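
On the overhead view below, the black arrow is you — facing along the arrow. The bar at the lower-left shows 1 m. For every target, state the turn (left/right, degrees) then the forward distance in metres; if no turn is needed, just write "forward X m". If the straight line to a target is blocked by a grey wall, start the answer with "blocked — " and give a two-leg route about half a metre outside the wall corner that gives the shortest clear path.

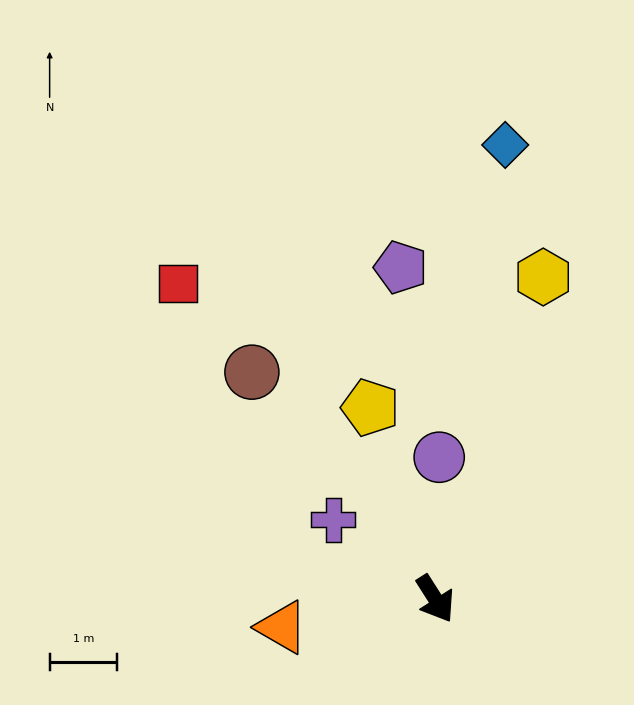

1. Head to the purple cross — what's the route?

turn right 160°, forward 1.9 m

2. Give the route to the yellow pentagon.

turn left 166°, forward 3.0 m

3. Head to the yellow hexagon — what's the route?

turn left 129°, forward 5.0 m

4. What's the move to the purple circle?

turn left 146°, forward 2.1 m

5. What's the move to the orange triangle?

turn right 112°, forward 2.3 m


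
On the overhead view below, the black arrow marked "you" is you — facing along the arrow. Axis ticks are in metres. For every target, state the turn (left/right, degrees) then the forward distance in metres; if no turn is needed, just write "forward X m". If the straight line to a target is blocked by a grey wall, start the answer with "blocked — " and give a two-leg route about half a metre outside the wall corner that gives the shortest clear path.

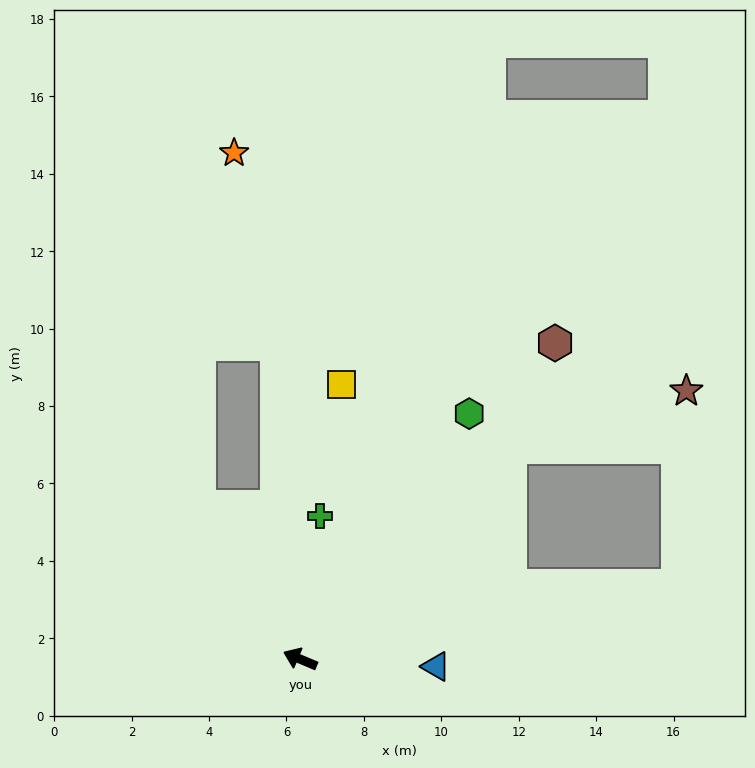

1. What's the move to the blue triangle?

turn right 160°, forward 3.5 m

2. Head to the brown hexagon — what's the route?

turn right 106°, forward 10.5 m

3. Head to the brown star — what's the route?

blocked — turn right 112°, forward 7.7 m, then turn right 27°, forward 4.8 m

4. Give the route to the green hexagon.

turn right 102°, forward 7.7 m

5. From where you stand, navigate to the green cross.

turn right 75°, forward 3.7 m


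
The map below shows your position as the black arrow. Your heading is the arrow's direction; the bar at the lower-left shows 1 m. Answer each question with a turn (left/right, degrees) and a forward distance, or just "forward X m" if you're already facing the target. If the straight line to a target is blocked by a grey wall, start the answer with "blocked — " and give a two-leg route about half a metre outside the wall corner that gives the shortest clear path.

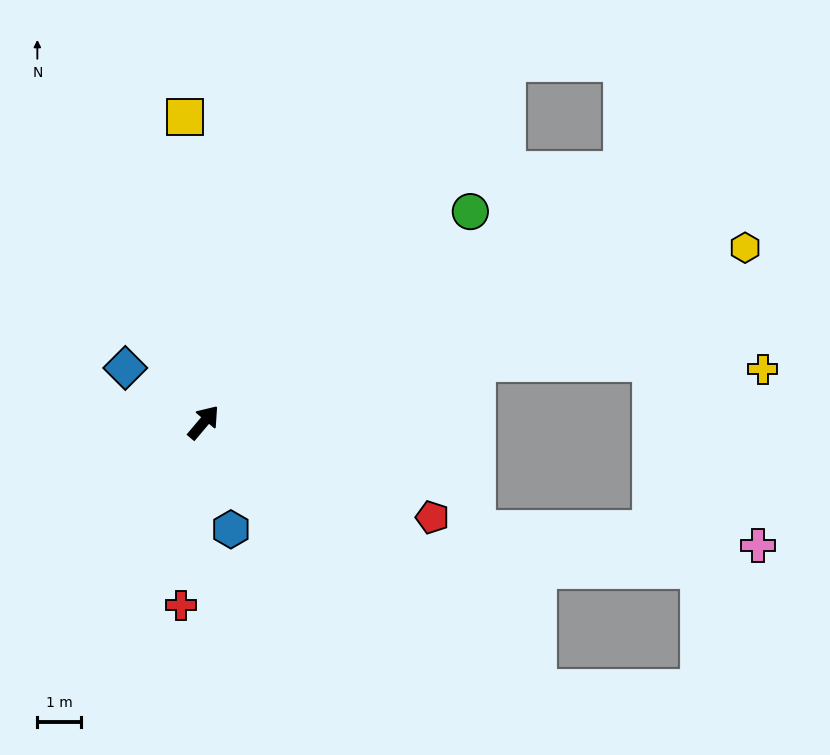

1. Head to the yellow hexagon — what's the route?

turn right 32°, forward 13.0 m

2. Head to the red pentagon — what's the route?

turn right 72°, forward 5.7 m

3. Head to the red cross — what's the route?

turn right 147°, forward 4.2 m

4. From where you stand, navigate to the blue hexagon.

turn right 126°, forward 2.5 m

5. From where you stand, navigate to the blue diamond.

turn left 95°, forward 2.2 m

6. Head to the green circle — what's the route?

turn right 12°, forward 7.8 m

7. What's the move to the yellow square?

turn left 44°, forward 7.0 m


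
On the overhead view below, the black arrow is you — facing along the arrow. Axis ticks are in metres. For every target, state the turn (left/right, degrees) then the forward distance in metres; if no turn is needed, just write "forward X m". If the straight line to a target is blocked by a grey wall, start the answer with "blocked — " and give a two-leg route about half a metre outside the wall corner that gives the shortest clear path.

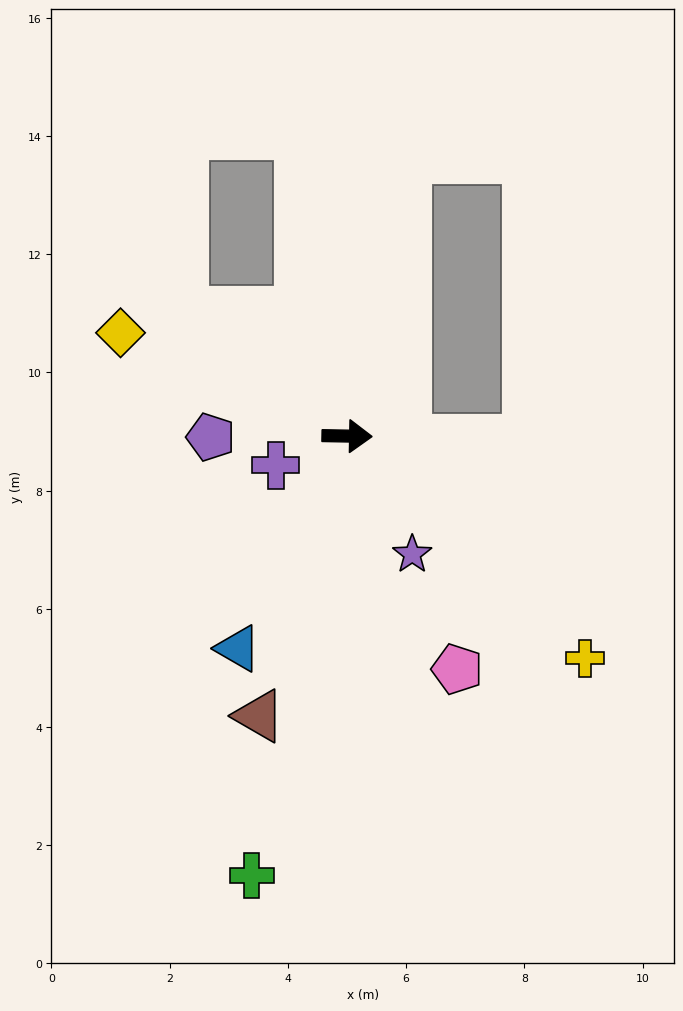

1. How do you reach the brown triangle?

turn right 106°, forward 5.0 m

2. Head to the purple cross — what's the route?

turn right 157°, forward 1.3 m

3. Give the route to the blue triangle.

turn right 116°, forward 4.0 m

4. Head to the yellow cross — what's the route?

turn right 42°, forward 5.5 m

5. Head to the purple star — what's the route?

turn right 60°, forward 2.3 m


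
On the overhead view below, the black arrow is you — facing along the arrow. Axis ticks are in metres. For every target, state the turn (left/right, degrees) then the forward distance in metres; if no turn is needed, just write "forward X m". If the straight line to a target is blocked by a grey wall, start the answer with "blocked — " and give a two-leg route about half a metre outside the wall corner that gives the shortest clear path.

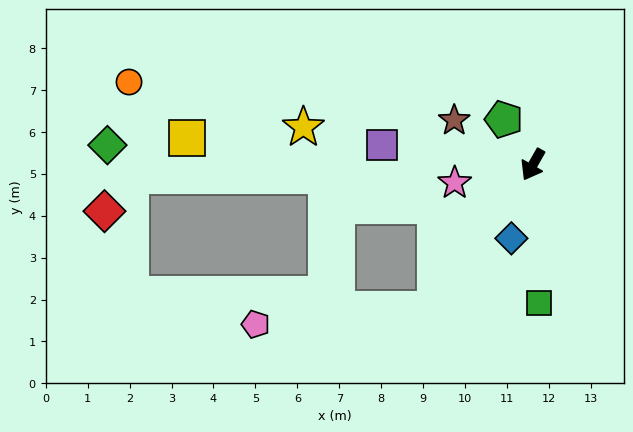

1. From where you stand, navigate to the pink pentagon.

blocked — turn right 4°, forward 4.2 m, then turn right 51°, forward 4.3 m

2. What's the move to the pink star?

turn right 47°, forward 1.9 m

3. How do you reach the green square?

turn left 32°, forward 3.3 m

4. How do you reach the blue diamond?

turn left 13°, forward 1.8 m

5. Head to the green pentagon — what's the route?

turn right 118°, forward 1.3 m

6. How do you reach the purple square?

turn right 68°, forward 3.6 m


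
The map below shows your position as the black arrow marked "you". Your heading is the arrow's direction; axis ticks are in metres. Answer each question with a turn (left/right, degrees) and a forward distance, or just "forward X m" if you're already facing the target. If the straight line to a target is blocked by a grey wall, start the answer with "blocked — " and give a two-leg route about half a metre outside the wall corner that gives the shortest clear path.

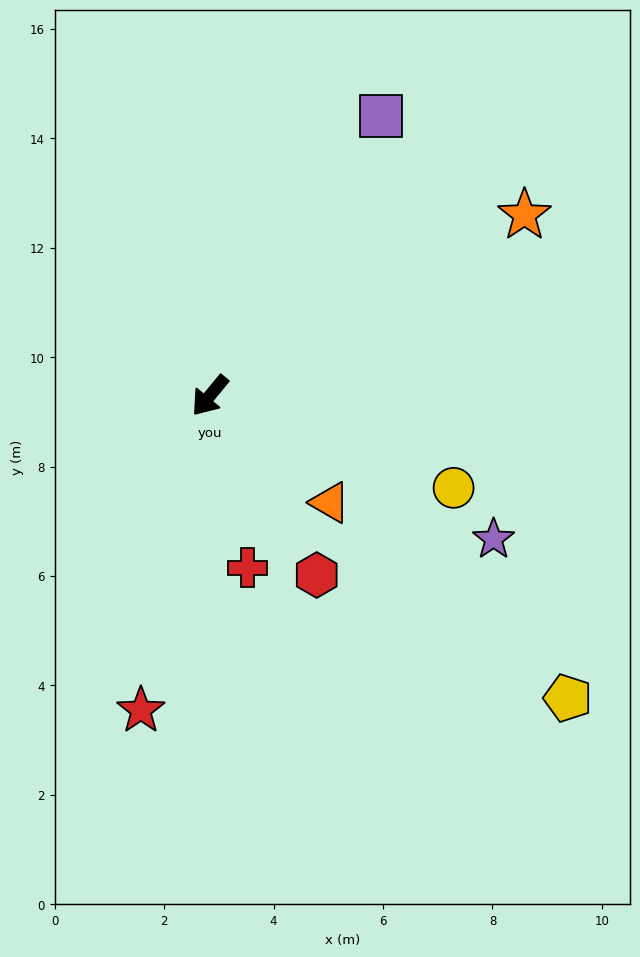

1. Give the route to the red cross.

turn left 52°, forward 3.2 m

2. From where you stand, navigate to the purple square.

turn right 172°, forward 6.0 m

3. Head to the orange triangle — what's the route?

turn left 88°, forward 2.9 m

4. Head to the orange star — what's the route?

turn left 159°, forward 6.6 m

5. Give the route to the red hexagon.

turn left 70°, forward 3.8 m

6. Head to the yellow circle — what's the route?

turn left 109°, forward 4.8 m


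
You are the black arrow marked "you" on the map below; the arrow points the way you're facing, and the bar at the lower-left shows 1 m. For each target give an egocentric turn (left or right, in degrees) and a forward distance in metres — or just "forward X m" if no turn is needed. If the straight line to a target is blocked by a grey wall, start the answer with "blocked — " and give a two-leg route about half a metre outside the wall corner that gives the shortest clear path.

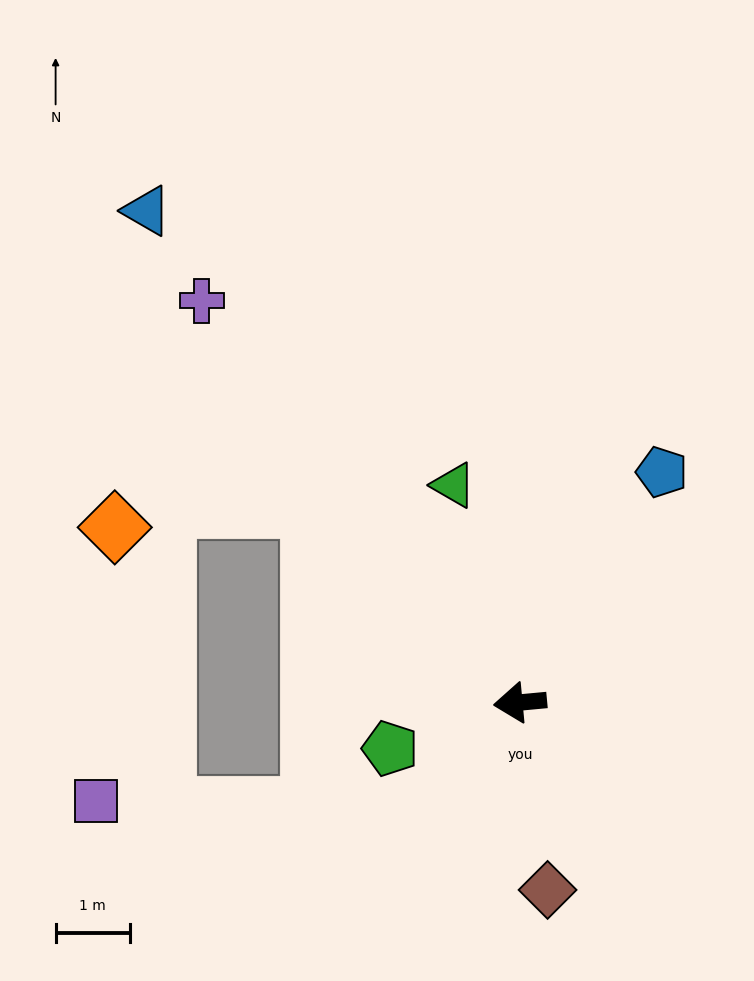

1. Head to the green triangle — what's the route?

turn right 78°, forward 3.1 m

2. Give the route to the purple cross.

turn right 57°, forward 6.9 m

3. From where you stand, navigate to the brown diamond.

turn left 93°, forward 2.6 m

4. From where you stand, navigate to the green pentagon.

turn left 14°, forward 1.9 m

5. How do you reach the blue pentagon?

turn right 127°, forward 3.6 m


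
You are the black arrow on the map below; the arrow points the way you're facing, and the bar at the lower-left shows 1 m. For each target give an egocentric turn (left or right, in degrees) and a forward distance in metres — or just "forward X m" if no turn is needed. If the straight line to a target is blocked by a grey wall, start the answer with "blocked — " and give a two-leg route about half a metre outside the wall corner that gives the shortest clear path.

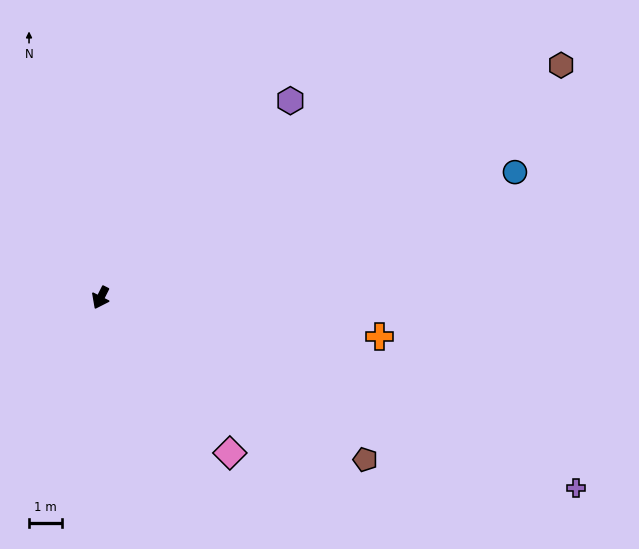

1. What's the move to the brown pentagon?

turn left 85°, forward 9.5 m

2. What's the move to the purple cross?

turn left 95°, forward 15.7 m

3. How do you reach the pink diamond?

turn left 66°, forward 6.2 m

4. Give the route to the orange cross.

turn left 109°, forward 8.6 m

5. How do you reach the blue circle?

turn left 134°, forward 13.3 m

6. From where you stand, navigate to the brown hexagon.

turn left 143°, forward 15.8 m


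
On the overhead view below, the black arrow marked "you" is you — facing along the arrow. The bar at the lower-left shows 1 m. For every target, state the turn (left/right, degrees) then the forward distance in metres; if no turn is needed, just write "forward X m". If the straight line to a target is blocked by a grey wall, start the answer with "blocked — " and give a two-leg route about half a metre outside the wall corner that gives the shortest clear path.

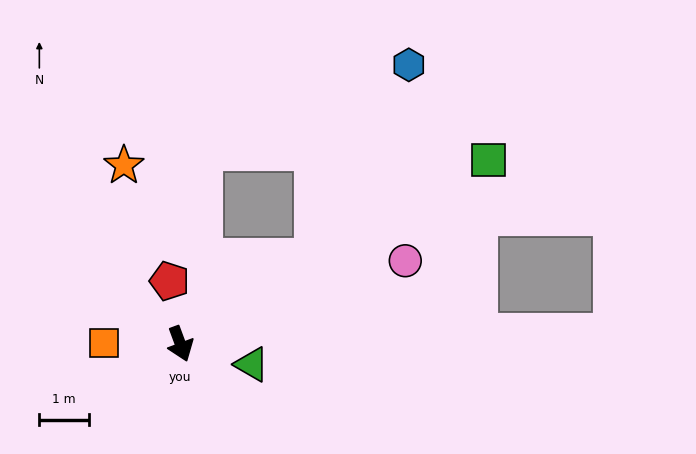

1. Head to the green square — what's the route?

turn left 101°, forward 7.3 m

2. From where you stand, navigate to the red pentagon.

turn left 170°, forward 1.3 m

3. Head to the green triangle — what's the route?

turn left 54°, forward 1.5 m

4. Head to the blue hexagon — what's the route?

blocked — turn left 102°, forward 3.2 m, then turn left 32°, forward 4.4 m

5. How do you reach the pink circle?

turn left 90°, forward 4.9 m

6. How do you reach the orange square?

turn right 111°, forward 1.5 m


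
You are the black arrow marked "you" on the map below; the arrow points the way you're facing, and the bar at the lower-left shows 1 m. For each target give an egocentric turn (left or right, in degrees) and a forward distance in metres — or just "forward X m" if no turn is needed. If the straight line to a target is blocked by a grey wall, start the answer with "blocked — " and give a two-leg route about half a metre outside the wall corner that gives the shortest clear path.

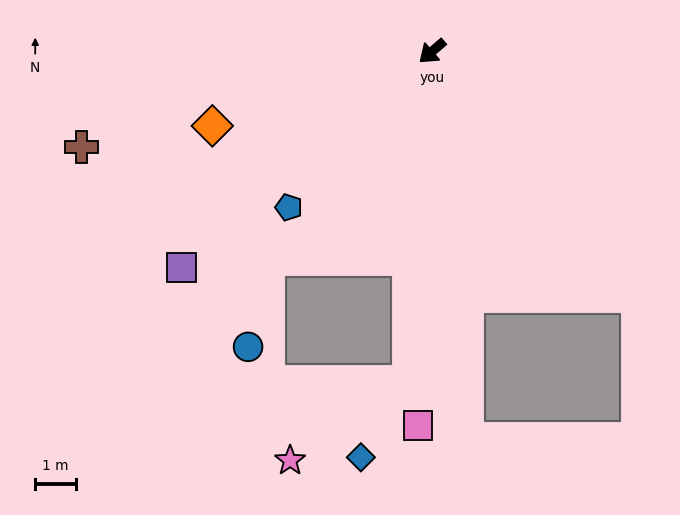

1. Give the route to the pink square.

turn left 47°, forward 9.3 m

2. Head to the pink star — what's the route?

blocked — turn left 45°, forward 8.2 m, then turn right 52°, forward 3.5 m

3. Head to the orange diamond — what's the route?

turn right 22°, forward 5.8 m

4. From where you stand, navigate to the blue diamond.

blocked — turn left 45°, forward 8.2 m, then turn right 28°, forward 2.2 m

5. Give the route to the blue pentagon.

turn left 7°, forward 5.2 m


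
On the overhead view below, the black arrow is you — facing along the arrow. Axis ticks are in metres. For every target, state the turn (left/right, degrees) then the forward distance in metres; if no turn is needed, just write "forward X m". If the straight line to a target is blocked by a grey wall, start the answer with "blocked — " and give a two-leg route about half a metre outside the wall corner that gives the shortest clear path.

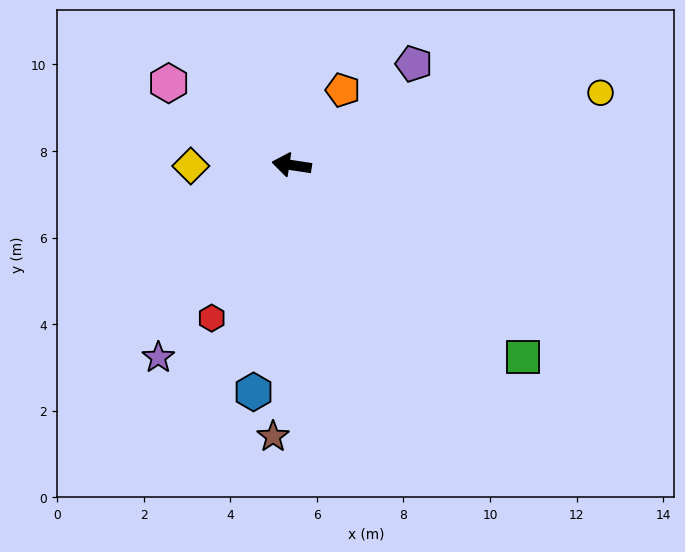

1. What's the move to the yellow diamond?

turn left 9°, forward 2.3 m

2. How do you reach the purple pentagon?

turn right 132°, forward 3.7 m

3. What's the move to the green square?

turn left 149°, forward 6.9 m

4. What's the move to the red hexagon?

turn left 71°, forward 4.0 m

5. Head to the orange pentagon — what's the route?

turn right 116°, forward 2.1 m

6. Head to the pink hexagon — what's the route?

turn right 25°, forward 3.4 m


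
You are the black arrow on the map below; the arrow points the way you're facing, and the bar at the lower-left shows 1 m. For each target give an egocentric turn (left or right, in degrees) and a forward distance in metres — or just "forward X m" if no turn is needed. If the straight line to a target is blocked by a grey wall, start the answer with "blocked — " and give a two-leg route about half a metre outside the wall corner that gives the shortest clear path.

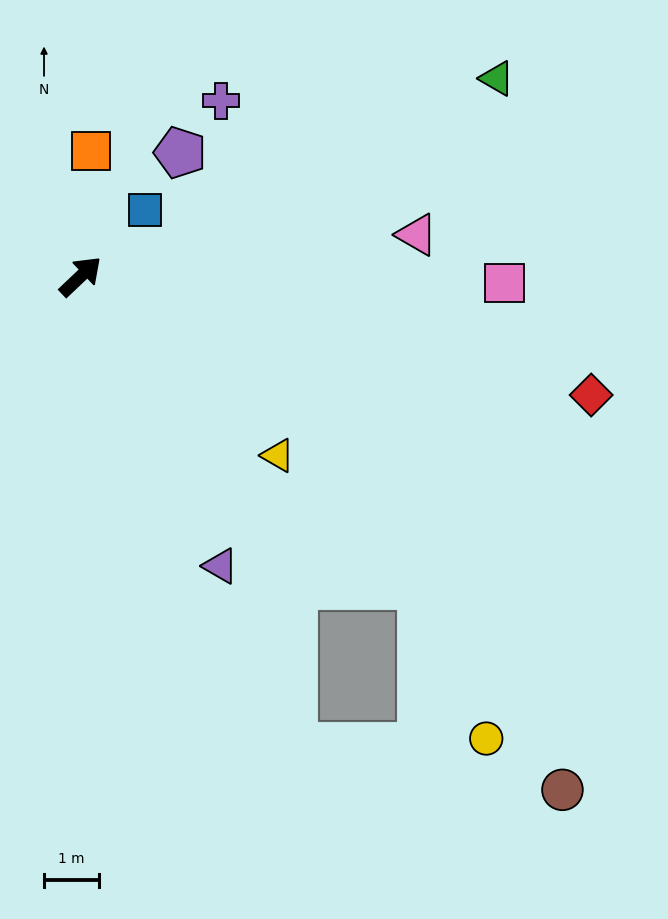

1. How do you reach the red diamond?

turn right 57°, forward 9.5 m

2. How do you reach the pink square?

turn right 44°, forward 7.7 m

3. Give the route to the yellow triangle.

turn right 86°, forward 4.8 m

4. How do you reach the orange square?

turn left 42°, forward 2.3 m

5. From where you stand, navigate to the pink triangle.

turn right 36°, forward 6.1 m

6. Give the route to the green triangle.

turn right 18°, forward 8.4 m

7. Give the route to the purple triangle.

turn right 108°, forward 5.8 m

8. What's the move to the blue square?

turn left 3°, forward 1.7 m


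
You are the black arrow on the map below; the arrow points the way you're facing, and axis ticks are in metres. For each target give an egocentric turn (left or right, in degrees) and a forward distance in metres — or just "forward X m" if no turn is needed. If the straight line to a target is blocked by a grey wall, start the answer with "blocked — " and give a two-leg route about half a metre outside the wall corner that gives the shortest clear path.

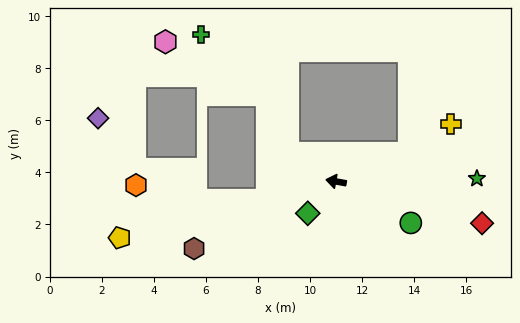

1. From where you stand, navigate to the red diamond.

turn left 174°, forward 5.8 m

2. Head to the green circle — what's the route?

turn left 161°, forward 3.3 m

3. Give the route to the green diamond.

turn left 59°, forward 1.6 m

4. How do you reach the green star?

turn right 169°, forward 5.4 m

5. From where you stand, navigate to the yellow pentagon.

turn left 25°, forward 8.6 m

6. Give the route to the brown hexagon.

turn left 35°, forward 6.0 m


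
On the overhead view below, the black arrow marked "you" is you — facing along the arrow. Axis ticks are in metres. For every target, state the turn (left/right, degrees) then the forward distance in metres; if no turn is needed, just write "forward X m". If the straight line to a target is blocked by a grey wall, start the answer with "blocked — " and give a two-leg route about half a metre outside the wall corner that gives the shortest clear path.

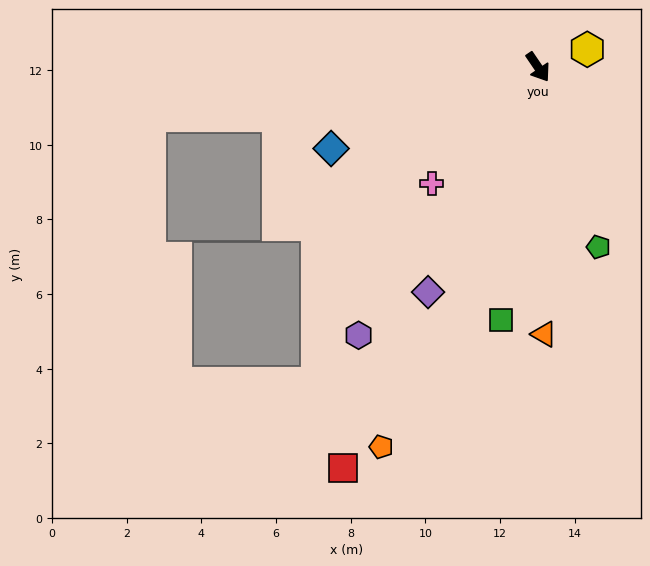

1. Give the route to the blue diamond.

turn right 103°, forward 6.0 m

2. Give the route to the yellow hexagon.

turn left 76°, forward 1.4 m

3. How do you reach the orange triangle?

turn right 33°, forward 7.2 m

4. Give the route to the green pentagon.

turn right 16°, forward 5.1 m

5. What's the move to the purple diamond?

turn right 60°, forward 6.7 m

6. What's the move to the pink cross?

turn right 77°, forward 4.2 m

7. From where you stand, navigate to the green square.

turn right 43°, forward 6.8 m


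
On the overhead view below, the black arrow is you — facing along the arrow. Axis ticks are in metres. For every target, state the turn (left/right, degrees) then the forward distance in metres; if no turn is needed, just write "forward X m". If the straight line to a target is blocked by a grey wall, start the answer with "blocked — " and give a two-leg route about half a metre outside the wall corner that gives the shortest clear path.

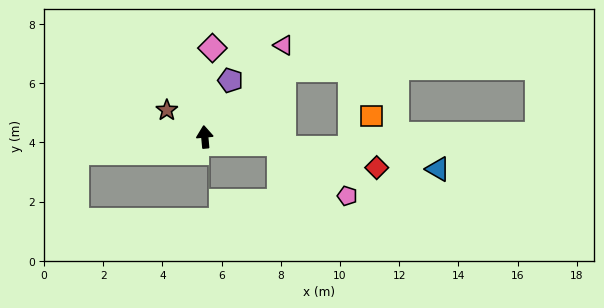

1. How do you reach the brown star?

turn left 50°, forward 1.6 m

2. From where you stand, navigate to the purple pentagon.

turn right 30°, forward 2.1 m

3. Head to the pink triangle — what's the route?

turn right 46°, forward 4.1 m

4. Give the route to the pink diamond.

turn right 10°, forward 3.0 m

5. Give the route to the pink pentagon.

blocked — turn right 100°, forward 2.5 m, then turn right 33°, forward 2.9 m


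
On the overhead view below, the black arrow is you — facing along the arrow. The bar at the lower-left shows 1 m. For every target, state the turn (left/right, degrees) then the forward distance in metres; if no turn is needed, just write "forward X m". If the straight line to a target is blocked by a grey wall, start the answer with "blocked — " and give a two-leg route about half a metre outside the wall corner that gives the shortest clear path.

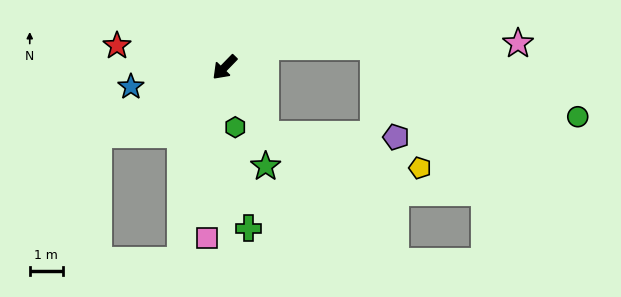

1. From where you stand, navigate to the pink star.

blocked — turn left 162°, forward 1.4 m, then turn right 27°, forward 7.6 m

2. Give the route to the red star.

turn right 57°, forward 3.3 m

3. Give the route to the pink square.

turn left 38°, forward 5.2 m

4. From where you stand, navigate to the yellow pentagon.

blocked — turn left 75°, forward 2.4 m, then turn left 47°, forward 4.8 m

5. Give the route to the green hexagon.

turn left 54°, forward 1.8 m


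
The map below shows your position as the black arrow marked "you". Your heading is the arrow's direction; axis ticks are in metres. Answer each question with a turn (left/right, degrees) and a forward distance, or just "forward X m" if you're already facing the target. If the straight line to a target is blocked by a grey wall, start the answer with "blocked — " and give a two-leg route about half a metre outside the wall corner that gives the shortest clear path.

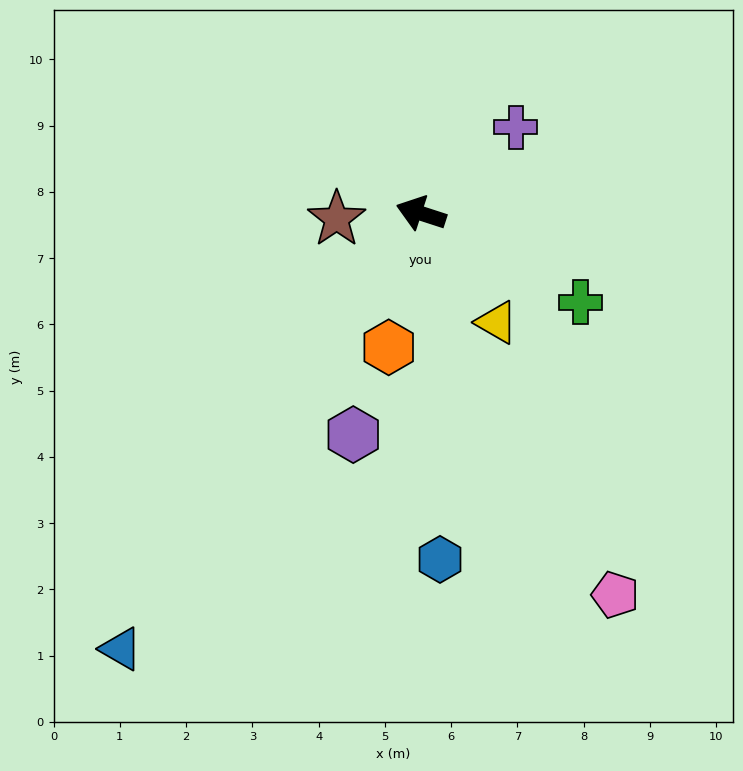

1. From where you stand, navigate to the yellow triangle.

turn left 143°, forward 2.0 m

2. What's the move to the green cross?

turn left 169°, forward 2.8 m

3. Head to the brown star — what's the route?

turn left 22°, forward 1.3 m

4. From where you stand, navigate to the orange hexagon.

turn left 94°, forward 2.1 m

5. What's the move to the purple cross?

turn right 120°, forward 1.9 m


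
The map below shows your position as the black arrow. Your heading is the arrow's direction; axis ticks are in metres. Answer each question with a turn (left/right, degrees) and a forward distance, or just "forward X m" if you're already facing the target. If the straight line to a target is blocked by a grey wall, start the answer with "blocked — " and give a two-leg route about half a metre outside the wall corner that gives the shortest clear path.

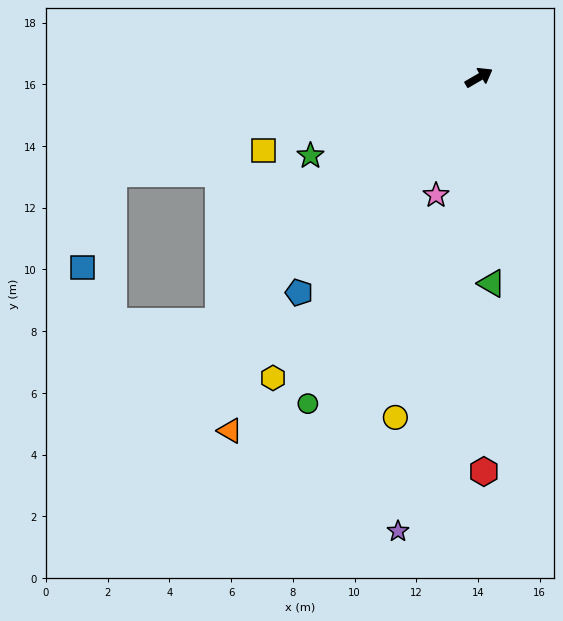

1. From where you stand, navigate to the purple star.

turn right 130°, forward 14.9 m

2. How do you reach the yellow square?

turn left 169°, forward 7.4 m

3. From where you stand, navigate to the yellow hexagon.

turn right 155°, forward 11.8 m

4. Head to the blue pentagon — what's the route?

turn right 160°, forward 9.1 m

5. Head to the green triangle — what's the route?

turn right 117°, forward 6.7 m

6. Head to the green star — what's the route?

turn left 175°, forward 6.0 m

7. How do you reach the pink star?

turn right 140°, forward 4.1 m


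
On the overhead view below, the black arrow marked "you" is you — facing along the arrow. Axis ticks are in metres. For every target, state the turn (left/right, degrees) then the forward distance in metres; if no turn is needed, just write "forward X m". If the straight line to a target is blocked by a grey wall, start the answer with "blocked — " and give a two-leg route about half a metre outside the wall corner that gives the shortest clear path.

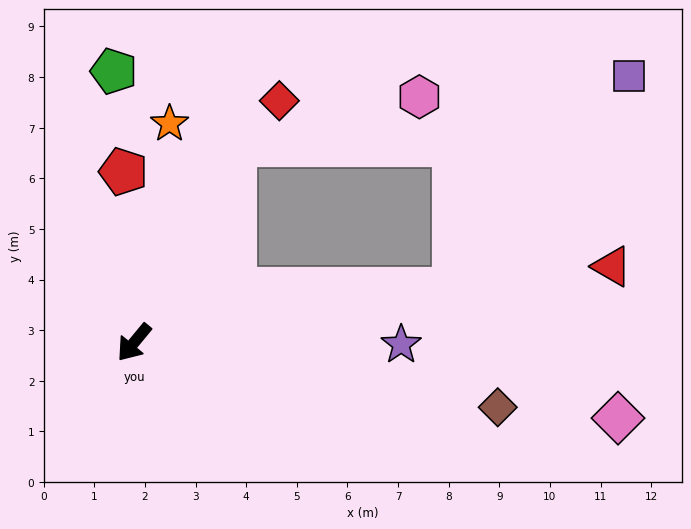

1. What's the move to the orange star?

turn right 150°, forward 4.4 m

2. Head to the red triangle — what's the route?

turn left 139°, forward 9.6 m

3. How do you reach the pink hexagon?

blocked — turn right 168°, forward 4.4 m, then turn right 48°, forward 3.8 m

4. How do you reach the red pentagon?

turn right 137°, forward 3.4 m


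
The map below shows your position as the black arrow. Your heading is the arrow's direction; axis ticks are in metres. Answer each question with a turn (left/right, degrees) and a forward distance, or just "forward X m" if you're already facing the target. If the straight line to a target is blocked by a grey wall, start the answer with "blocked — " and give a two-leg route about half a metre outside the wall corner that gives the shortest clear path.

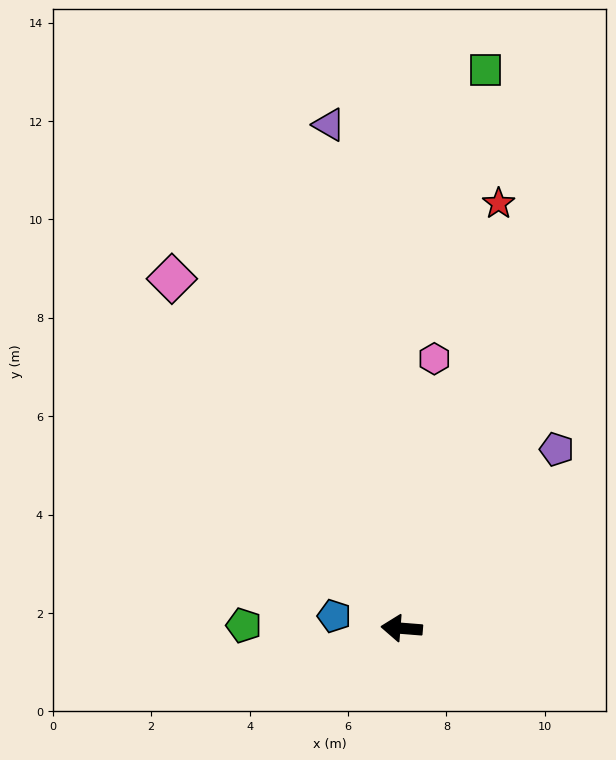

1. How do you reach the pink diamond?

turn right 52°, forward 8.5 m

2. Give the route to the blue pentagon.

turn right 6°, forward 1.4 m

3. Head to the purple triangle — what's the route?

turn right 77°, forward 10.3 m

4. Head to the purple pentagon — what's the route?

turn right 126°, forward 4.8 m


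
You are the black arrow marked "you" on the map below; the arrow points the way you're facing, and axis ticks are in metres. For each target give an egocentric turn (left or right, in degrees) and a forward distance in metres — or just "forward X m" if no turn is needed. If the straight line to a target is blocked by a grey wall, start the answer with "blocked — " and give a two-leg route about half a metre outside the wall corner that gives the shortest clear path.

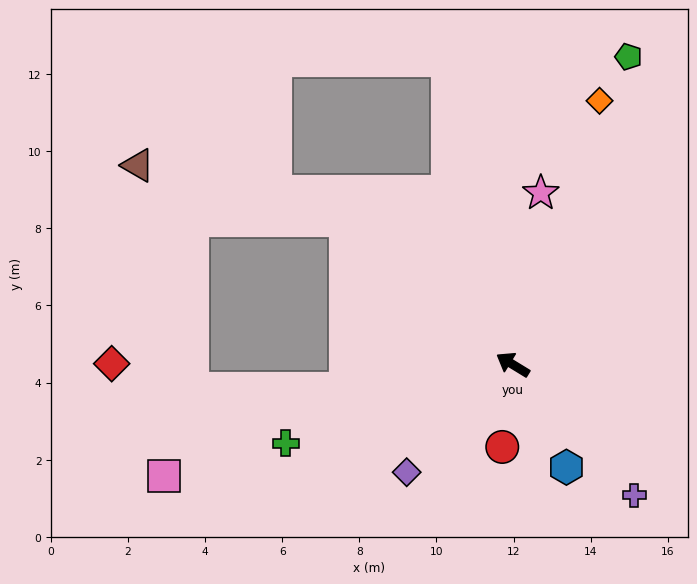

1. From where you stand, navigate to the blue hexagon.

turn left 149°, forward 3.0 m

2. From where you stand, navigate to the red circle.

turn left 114°, forward 2.2 m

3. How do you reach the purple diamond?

turn left 77°, forward 3.9 m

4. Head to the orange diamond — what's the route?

turn right 77°, forward 7.2 m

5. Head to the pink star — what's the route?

turn right 68°, forward 4.5 m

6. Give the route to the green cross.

turn left 51°, forward 6.2 m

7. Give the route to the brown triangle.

blocked — turn right 9°, forward 5.7 m, then turn left 25°, forward 5.6 m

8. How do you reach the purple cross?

turn left 164°, forward 4.6 m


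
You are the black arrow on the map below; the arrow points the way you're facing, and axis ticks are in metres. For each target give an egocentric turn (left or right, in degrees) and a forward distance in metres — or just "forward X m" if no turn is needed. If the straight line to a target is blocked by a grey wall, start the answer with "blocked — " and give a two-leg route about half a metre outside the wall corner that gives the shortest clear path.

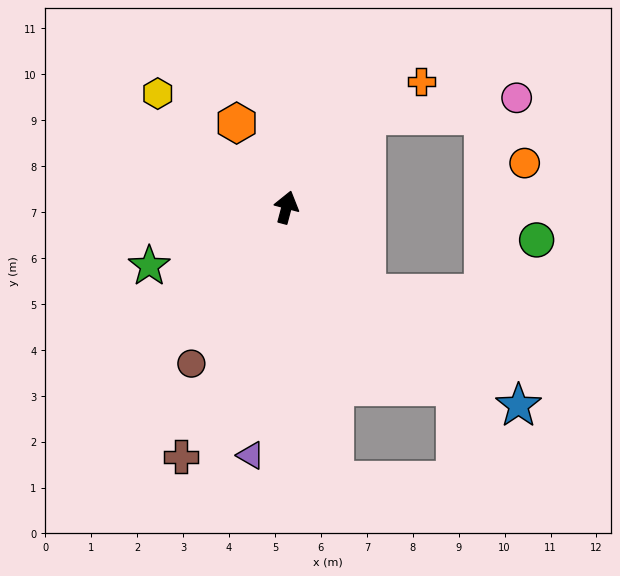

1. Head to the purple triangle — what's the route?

turn right 173°, forward 5.5 m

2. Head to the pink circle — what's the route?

blocked — turn right 26°, forward 2.7 m, then turn right 43°, forward 3.3 m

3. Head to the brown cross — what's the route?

turn left 172°, forward 5.9 m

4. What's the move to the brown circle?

turn left 163°, forward 4.0 m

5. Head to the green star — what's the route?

turn left 128°, forward 3.3 m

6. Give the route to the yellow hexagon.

turn left 63°, forward 3.7 m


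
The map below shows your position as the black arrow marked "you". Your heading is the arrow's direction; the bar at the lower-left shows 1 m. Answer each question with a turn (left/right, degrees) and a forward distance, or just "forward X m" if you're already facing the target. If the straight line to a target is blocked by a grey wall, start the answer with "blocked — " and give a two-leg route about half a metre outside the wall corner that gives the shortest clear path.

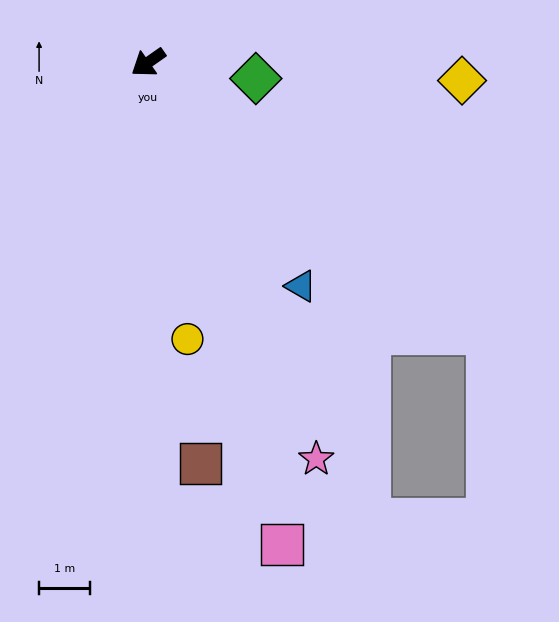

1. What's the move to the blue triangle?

turn left 89°, forward 5.4 m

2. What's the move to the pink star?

turn left 78°, forward 8.5 m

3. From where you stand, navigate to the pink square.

turn left 70°, forward 9.9 m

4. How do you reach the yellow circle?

turn left 63°, forward 5.5 m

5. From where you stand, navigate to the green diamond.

turn left 136°, forward 2.2 m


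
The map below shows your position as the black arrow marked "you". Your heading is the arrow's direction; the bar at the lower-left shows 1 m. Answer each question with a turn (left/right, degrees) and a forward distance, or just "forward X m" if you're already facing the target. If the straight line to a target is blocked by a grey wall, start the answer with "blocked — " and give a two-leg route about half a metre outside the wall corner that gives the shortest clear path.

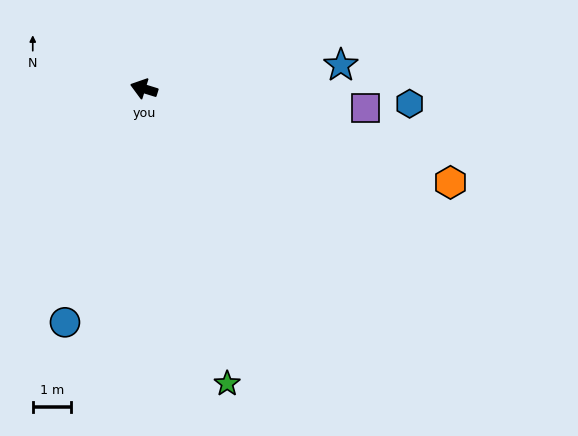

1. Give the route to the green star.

turn left 123°, forward 8.1 m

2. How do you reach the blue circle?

turn left 88°, forward 6.5 m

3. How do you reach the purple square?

turn right 168°, forward 5.9 m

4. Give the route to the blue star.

turn right 156°, forward 5.3 m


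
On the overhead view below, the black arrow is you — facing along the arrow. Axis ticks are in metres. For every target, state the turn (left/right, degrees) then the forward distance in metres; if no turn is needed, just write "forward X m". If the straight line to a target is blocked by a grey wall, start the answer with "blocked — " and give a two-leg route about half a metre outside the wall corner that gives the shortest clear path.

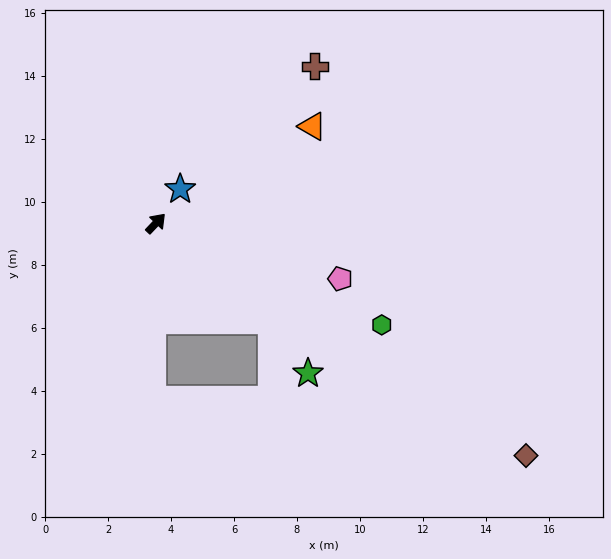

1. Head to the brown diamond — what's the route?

turn right 79°, forward 13.9 m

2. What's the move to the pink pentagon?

turn right 63°, forward 6.1 m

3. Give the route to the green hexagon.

turn right 71°, forward 7.9 m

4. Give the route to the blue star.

turn left 8°, forward 1.3 m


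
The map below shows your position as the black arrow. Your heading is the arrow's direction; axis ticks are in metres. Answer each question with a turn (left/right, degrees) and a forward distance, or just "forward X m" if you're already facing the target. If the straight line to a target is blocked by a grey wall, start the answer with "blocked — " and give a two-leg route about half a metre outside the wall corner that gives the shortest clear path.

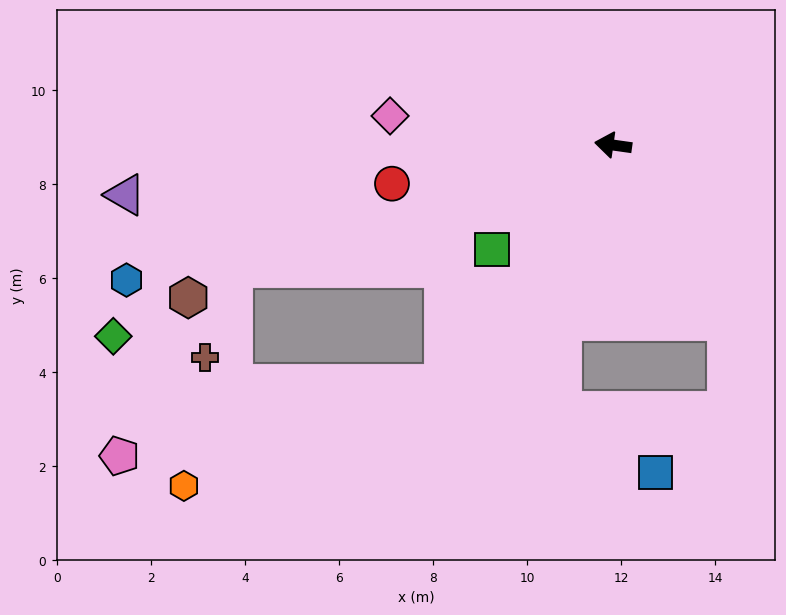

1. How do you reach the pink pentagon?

blocked — turn left 63°, forward 6.2 m, then turn right 43°, forward 7.1 m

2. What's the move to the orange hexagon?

blocked — turn left 63°, forward 6.2 m, then turn right 34°, forward 5.9 m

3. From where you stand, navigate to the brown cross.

blocked — turn left 26°, forward 8.5 m, then turn left 55°, forward 2.0 m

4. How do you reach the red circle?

turn left 18°, forward 4.8 m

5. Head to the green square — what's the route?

turn left 49°, forward 3.4 m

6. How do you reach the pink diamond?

forward 4.8 m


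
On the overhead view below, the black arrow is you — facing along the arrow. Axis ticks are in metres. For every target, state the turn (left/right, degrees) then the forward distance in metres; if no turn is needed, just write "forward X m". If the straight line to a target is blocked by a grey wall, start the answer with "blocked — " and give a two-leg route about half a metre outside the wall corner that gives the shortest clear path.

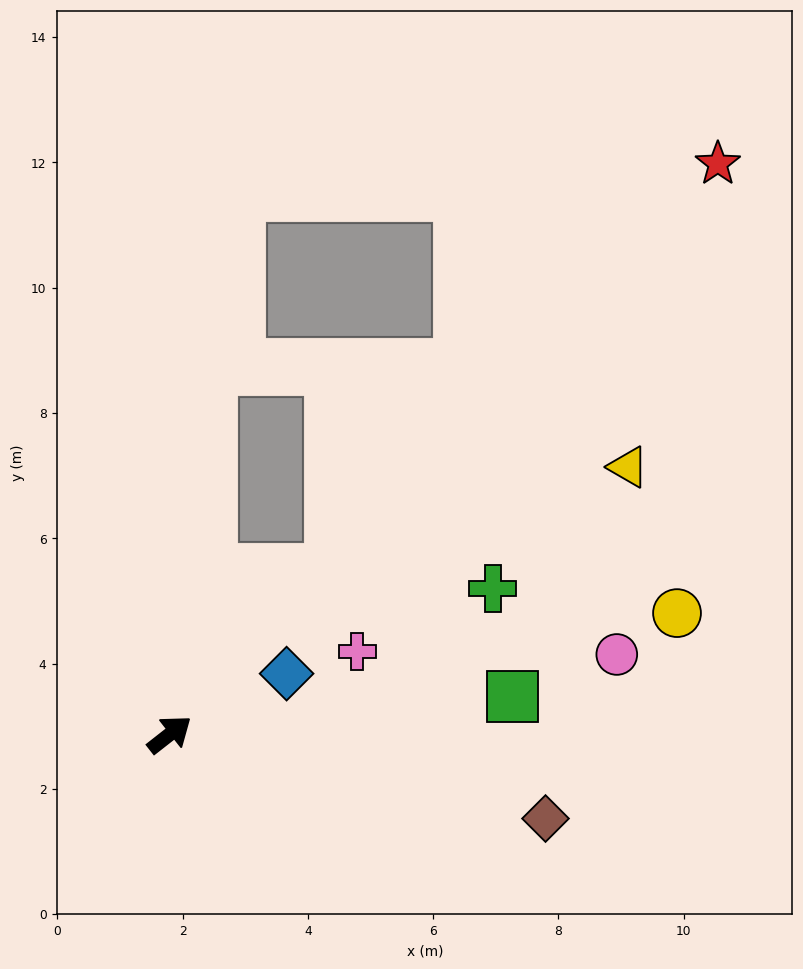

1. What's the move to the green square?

turn right 32°, forward 5.5 m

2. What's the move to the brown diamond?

turn right 51°, forward 6.1 m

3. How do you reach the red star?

turn left 8°, forward 12.6 m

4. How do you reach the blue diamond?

turn right 11°, forward 2.1 m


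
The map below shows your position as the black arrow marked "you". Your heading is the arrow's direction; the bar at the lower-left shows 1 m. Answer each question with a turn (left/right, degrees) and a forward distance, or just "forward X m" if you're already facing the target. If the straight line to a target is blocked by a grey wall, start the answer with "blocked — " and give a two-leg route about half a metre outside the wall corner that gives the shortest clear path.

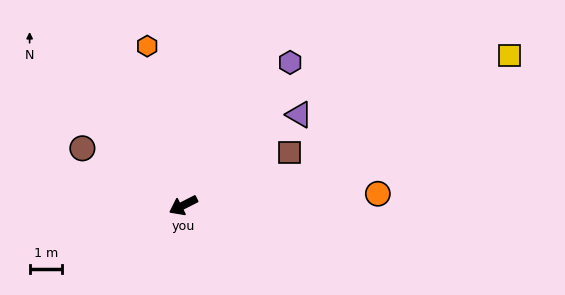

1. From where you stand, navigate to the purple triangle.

turn right 169°, forward 4.5 m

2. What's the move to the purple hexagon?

turn right 154°, forward 5.5 m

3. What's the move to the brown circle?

turn right 56°, forward 3.6 m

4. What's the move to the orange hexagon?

turn right 104°, forward 5.0 m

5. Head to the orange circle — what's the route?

turn left 156°, forward 6.0 m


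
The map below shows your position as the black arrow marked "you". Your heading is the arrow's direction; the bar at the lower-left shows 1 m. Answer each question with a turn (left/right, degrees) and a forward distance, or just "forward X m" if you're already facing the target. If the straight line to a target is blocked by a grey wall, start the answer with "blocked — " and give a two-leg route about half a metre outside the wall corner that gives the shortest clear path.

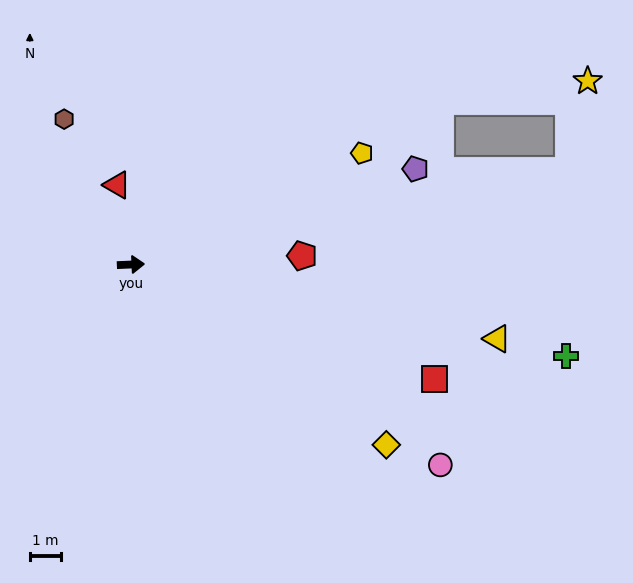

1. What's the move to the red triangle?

turn left 97°, forward 2.6 m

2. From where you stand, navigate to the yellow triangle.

turn right 14°, forward 11.9 m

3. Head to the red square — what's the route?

turn right 23°, forward 10.3 m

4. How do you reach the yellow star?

blocked — turn left 10°, forward 14.3 m, then turn left 65°, forward 2.9 m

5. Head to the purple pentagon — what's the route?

turn left 16°, forward 9.6 m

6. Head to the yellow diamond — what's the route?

turn right 38°, forward 10.0 m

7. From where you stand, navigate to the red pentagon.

forward 5.5 m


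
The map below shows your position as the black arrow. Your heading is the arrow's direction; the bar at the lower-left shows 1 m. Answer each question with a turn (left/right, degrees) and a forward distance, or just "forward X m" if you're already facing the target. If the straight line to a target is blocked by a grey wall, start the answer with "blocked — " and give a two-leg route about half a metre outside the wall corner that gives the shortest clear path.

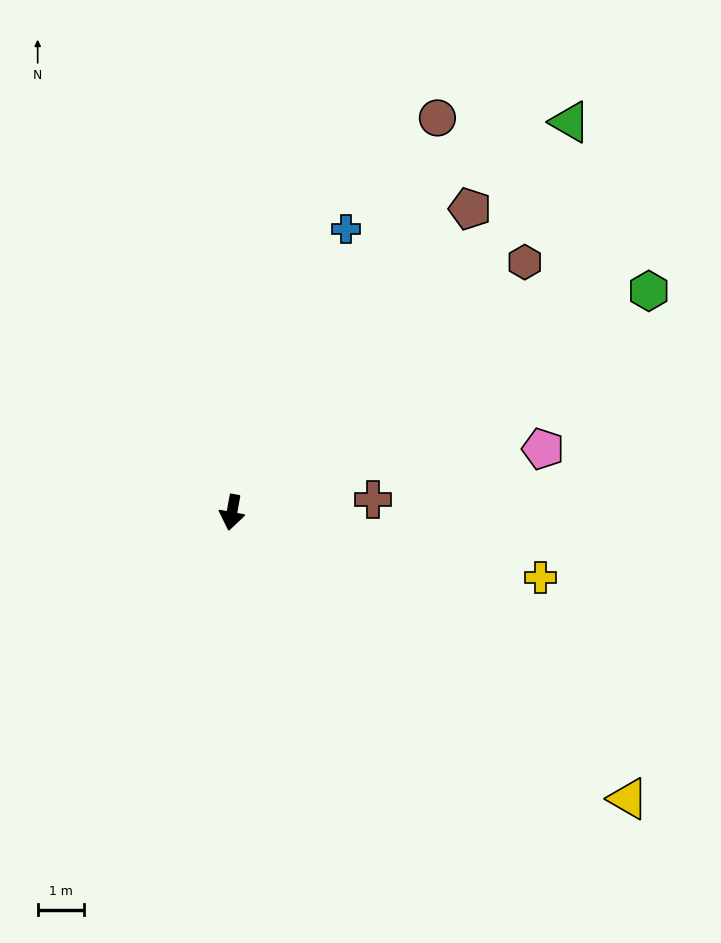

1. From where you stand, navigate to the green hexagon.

turn left 128°, forward 10.2 m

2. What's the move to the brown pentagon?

turn left 152°, forward 8.3 m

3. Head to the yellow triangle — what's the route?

turn left 64°, forward 10.6 m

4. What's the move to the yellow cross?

turn left 88°, forward 6.8 m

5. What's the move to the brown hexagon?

turn left 141°, forward 8.3 m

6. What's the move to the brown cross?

turn left 106°, forward 3.1 m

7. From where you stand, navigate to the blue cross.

turn left 168°, forward 6.6 m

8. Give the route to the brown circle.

turn left 163°, forward 9.6 m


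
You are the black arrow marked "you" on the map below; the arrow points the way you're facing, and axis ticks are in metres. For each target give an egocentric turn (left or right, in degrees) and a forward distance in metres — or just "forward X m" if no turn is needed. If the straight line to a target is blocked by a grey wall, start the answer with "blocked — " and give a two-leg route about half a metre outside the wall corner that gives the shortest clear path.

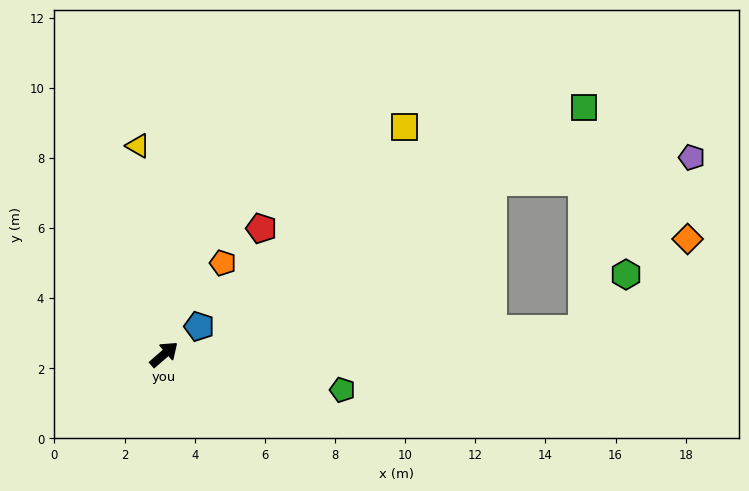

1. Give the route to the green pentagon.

turn right 52°, forward 5.2 m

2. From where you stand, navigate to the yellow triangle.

turn left 56°, forward 6.0 m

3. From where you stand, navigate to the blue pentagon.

turn right 2°, forward 1.3 m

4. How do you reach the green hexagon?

blocked — turn right 38°, forward 12.0 m, then turn left 49°, forward 2.0 m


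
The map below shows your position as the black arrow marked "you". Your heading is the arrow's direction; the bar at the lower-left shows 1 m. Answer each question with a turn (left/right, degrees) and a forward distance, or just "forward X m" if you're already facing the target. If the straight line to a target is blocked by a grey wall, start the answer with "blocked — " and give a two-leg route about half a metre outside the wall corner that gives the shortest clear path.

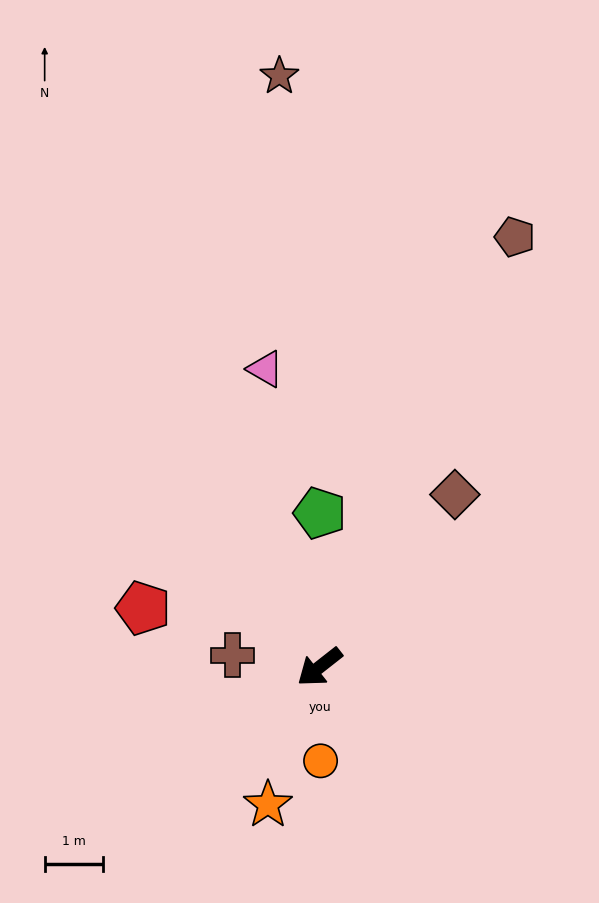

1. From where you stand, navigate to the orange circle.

turn left 52°, forward 1.6 m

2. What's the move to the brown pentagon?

turn right 153°, forward 8.2 m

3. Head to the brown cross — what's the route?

turn right 46°, forward 1.5 m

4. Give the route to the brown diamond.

turn right 166°, forward 3.8 m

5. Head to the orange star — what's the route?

turn left 31°, forward 2.5 m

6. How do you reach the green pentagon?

turn right 128°, forward 2.7 m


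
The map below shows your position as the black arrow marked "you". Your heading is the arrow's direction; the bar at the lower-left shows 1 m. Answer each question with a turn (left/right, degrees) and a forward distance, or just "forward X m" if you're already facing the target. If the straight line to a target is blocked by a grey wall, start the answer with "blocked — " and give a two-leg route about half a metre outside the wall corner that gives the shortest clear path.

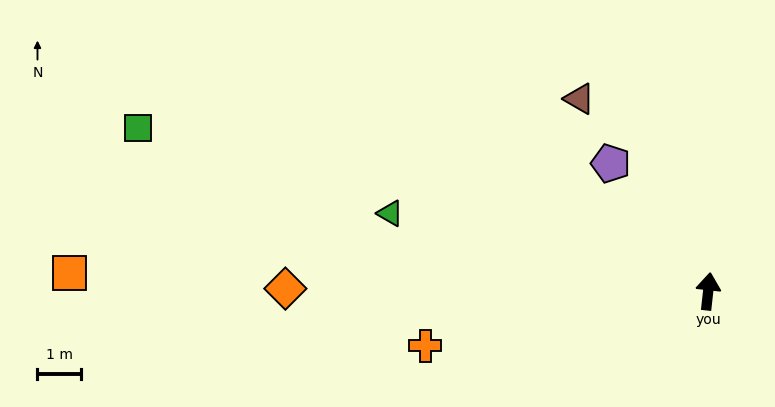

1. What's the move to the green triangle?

turn left 83°, forward 7.5 m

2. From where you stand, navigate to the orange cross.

turn left 107°, forward 6.6 m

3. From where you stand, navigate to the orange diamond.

turn left 96°, forward 9.6 m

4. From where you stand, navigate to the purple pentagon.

turn left 44°, forward 3.7 m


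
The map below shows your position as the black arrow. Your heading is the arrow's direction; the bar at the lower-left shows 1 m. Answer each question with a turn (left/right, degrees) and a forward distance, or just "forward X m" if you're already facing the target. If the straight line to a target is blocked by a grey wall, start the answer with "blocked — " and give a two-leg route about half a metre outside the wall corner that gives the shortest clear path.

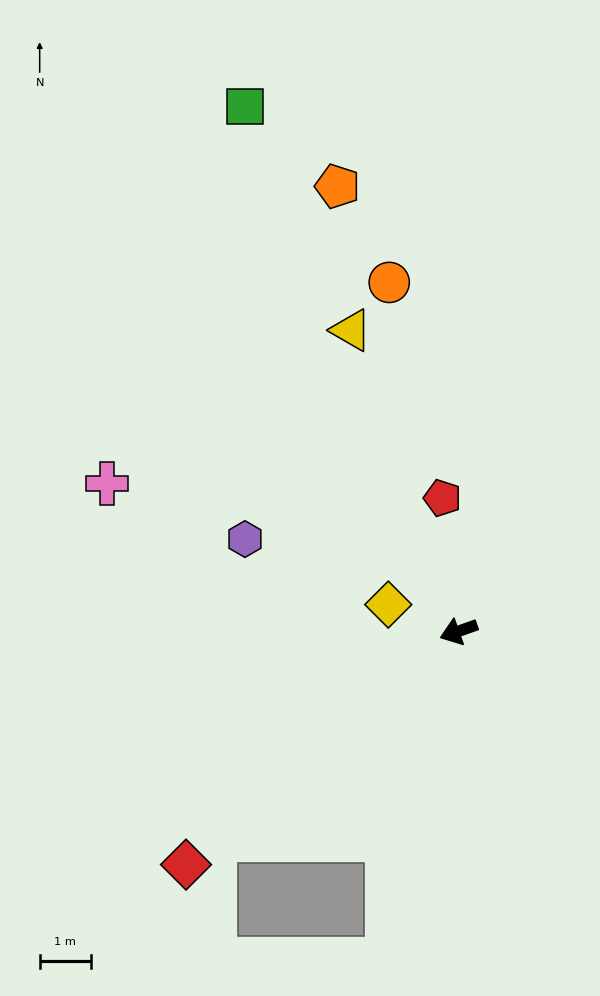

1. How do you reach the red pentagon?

turn right 103°, forward 2.6 m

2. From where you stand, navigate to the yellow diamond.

turn right 40°, forward 1.5 m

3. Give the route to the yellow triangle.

turn right 90°, forward 6.3 m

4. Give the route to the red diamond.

turn left 21°, forward 7.0 m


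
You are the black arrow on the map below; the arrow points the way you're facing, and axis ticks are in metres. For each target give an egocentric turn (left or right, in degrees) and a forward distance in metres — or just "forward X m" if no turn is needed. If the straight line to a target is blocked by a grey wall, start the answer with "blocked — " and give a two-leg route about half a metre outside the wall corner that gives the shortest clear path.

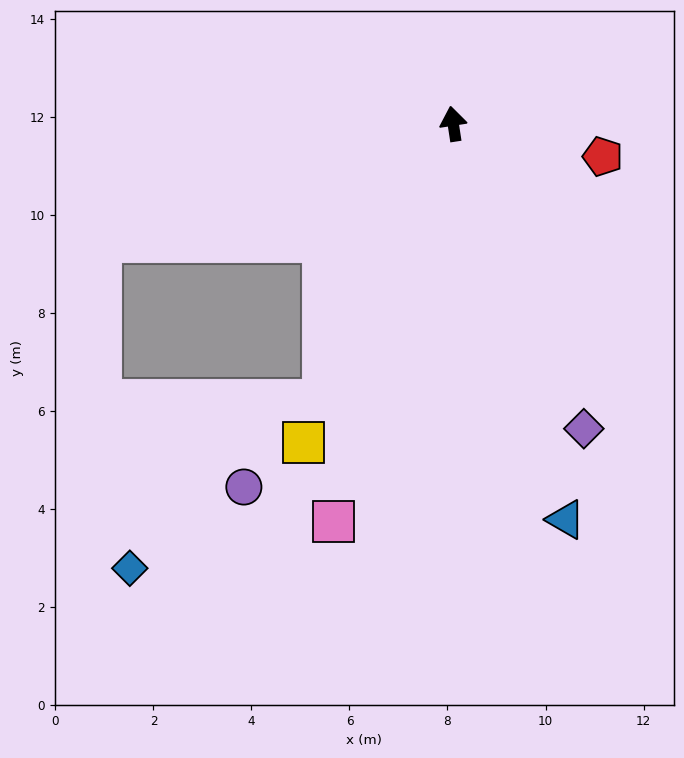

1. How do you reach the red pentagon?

turn right 111°, forward 3.1 m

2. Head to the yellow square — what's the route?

turn left 146°, forward 7.2 m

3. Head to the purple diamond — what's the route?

turn right 166°, forward 6.8 m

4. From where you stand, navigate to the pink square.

turn left 155°, forward 8.5 m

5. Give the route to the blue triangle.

turn right 173°, forward 8.4 m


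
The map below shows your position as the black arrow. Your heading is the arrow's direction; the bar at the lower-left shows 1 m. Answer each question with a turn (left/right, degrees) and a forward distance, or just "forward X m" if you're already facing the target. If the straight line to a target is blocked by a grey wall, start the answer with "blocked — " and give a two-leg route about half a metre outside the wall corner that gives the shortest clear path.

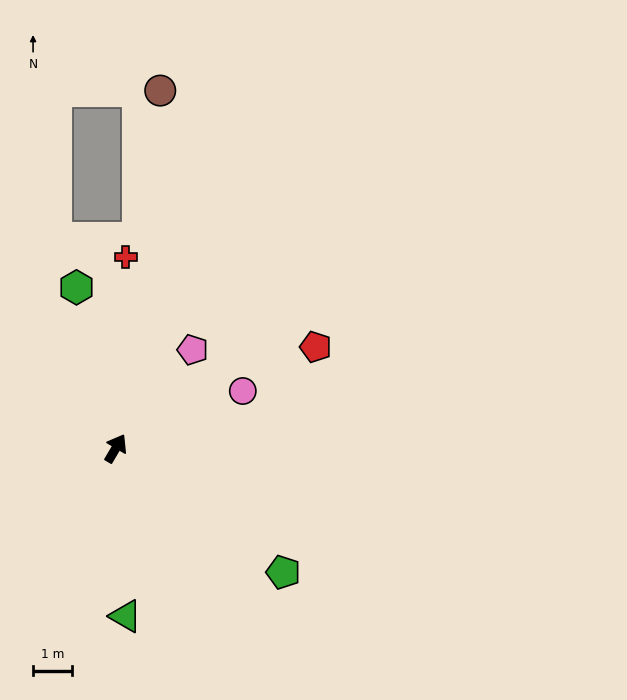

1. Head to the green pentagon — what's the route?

turn right 96°, forward 5.4 m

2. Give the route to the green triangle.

turn right 146°, forward 4.3 m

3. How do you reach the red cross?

turn left 27°, forward 4.9 m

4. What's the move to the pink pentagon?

turn right 7°, forward 3.2 m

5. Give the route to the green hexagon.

turn left 44°, forward 4.3 m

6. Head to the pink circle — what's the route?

turn right 35°, forward 3.6 m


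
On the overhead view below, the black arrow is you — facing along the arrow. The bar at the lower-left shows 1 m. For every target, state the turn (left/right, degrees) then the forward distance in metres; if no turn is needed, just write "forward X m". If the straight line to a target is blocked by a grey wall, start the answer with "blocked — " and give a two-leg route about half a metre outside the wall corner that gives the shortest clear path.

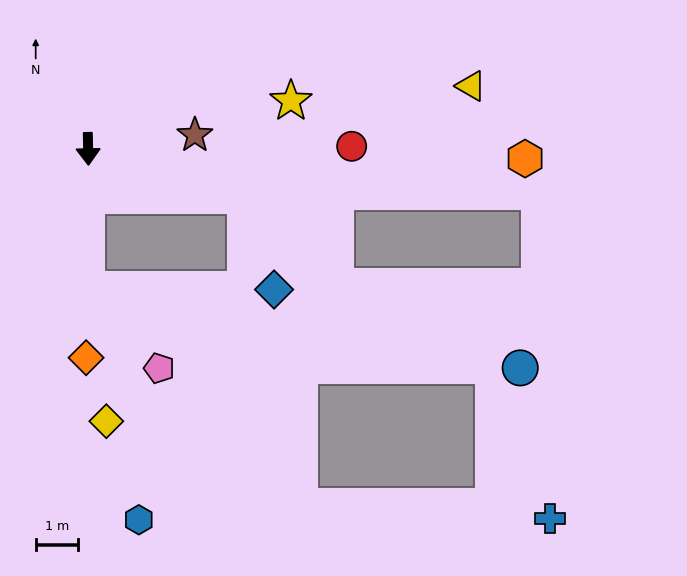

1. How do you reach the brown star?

turn left 96°, forward 2.5 m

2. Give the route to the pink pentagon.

blocked — forward 3.3 m, then turn left 41°, forward 2.5 m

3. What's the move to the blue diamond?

blocked — turn left 72°, forward 3.8 m, then turn right 56°, forward 2.3 m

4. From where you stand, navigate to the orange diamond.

forward 4.9 m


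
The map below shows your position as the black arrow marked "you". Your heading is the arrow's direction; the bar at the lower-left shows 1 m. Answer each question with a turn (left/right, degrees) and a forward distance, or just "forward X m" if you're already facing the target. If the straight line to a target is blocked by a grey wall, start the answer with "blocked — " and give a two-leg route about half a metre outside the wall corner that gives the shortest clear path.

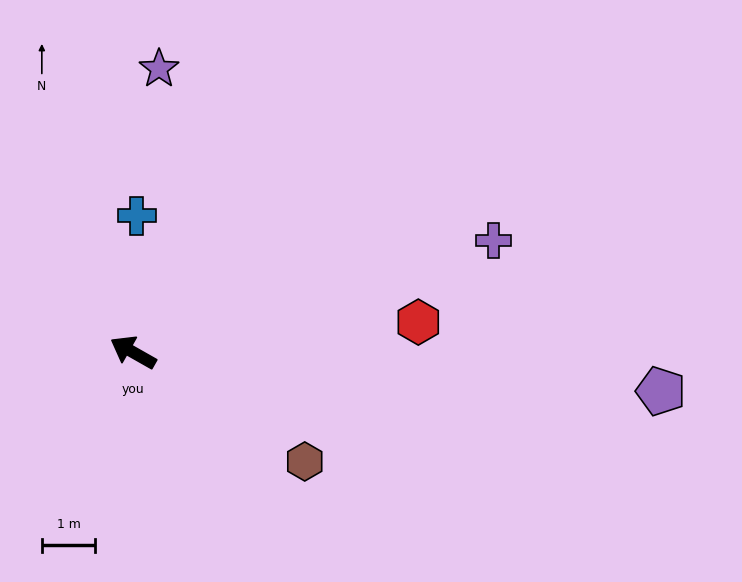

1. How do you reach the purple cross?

turn right 133°, forward 7.1 m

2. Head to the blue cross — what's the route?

turn right 62°, forward 2.6 m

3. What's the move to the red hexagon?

turn right 144°, forward 5.4 m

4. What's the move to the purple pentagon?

turn right 155°, forward 9.9 m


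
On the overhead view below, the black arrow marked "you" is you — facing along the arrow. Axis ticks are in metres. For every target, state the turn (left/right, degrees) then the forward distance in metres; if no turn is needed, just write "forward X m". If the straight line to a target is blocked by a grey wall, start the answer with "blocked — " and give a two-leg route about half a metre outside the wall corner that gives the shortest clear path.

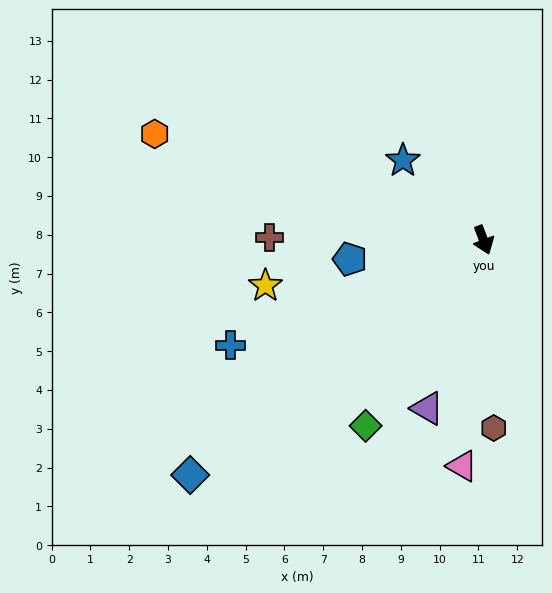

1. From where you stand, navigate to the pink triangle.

turn right 26°, forward 5.9 m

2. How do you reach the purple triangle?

turn right 39°, forward 4.6 m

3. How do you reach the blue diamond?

turn right 72°, forward 9.7 m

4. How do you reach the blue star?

turn right 155°, forward 2.9 m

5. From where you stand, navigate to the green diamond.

turn right 53°, forward 5.7 m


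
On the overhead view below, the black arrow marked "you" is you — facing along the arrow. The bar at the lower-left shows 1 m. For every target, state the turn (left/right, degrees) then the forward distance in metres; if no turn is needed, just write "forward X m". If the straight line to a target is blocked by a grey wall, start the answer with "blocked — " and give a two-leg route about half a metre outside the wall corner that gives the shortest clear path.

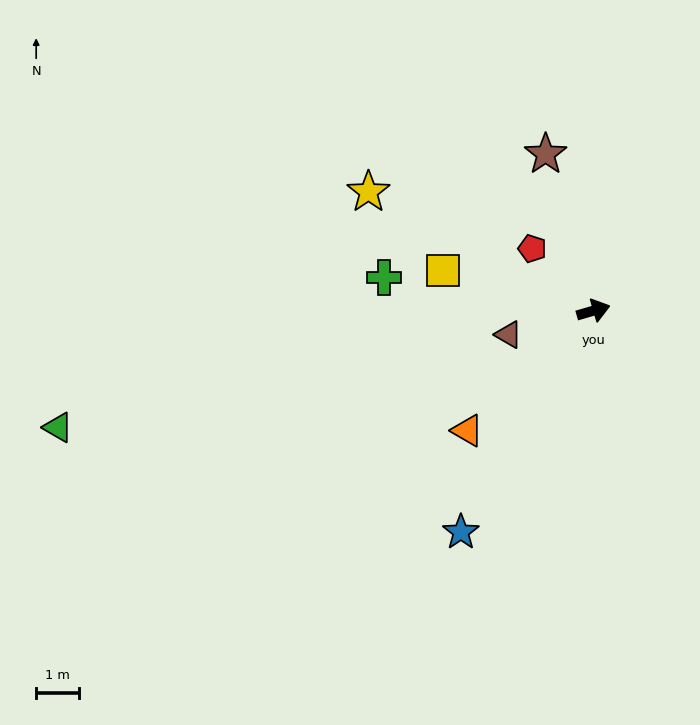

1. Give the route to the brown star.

turn left 91°, forward 3.8 m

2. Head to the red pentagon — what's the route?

turn left 118°, forward 2.0 m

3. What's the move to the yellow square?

turn left 149°, forward 3.6 m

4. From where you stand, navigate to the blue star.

turn right 137°, forward 6.0 m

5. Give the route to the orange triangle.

turn right 153°, forward 4.0 m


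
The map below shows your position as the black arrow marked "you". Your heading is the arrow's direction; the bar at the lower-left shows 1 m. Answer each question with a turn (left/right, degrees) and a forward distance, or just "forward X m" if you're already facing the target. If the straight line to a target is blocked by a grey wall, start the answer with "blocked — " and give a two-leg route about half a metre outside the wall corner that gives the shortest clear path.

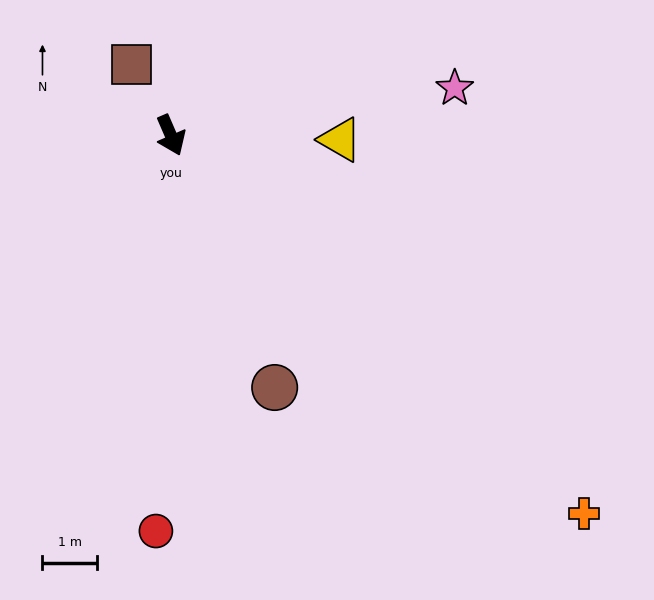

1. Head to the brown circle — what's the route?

forward 5.0 m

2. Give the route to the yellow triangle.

turn left 65°, forward 3.1 m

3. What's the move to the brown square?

turn right 175°, forward 1.5 m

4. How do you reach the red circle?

turn right 26°, forward 7.3 m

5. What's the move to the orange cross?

turn left 24°, forward 10.4 m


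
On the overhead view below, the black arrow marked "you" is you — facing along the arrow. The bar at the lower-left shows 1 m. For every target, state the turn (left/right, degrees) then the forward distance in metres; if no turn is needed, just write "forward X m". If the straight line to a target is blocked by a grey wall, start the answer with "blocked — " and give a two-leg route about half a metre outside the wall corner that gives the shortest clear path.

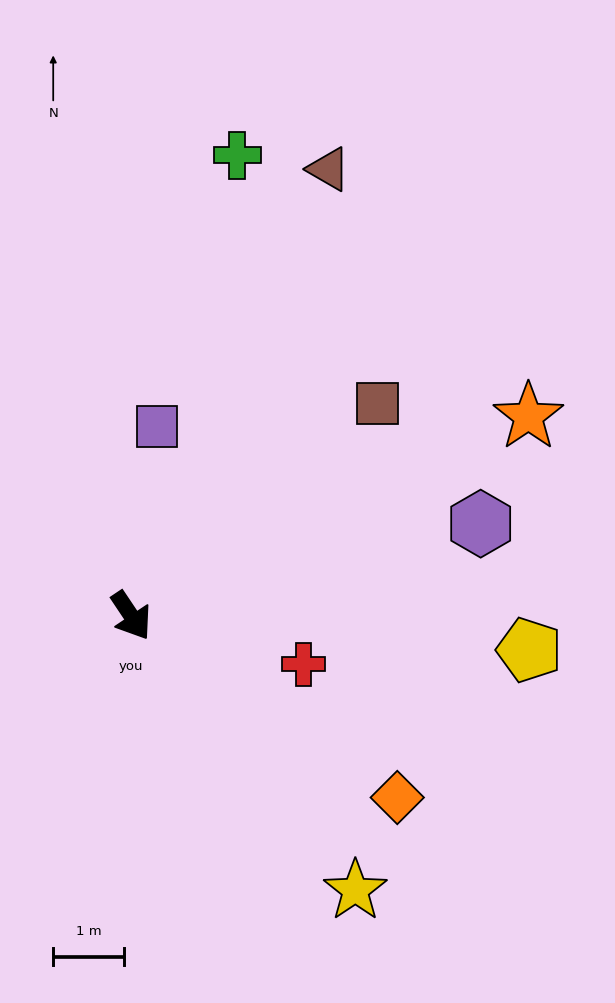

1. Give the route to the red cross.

turn left 41°, forward 2.5 m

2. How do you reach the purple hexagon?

turn left 71°, forward 5.1 m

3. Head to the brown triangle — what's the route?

turn left 122°, forward 6.9 m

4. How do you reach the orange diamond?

turn left 22°, forward 4.5 m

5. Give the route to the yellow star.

turn left 5°, forward 5.0 m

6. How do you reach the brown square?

turn left 97°, forward 4.6 m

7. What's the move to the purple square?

turn left 138°, forward 2.7 m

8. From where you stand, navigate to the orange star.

turn left 83°, forward 6.3 m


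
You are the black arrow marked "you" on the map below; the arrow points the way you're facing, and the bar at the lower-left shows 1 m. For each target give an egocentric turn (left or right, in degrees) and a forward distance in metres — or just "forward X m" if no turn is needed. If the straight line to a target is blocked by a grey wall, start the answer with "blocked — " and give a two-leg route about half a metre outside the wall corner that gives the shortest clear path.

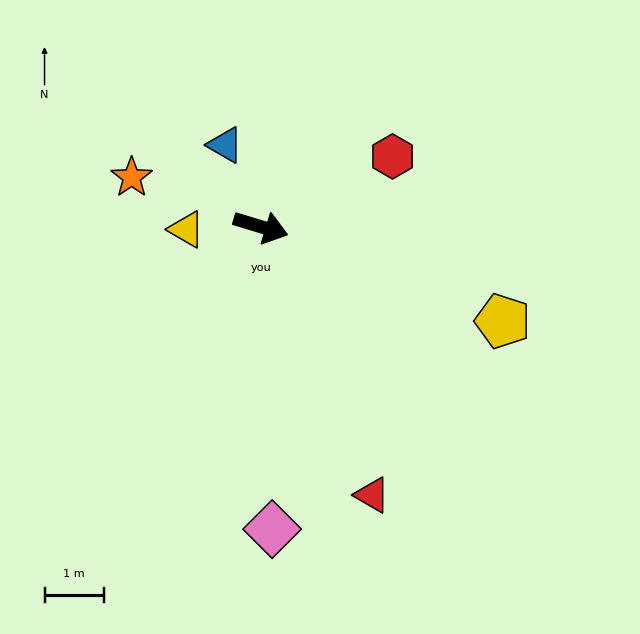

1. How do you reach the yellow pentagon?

turn right 4°, forward 4.4 m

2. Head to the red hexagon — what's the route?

turn left 45°, forward 2.5 m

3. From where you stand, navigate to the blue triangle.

turn left 130°, forward 1.5 m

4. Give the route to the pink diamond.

turn right 71°, forward 5.1 m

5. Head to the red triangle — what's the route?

turn right 51°, forward 4.9 m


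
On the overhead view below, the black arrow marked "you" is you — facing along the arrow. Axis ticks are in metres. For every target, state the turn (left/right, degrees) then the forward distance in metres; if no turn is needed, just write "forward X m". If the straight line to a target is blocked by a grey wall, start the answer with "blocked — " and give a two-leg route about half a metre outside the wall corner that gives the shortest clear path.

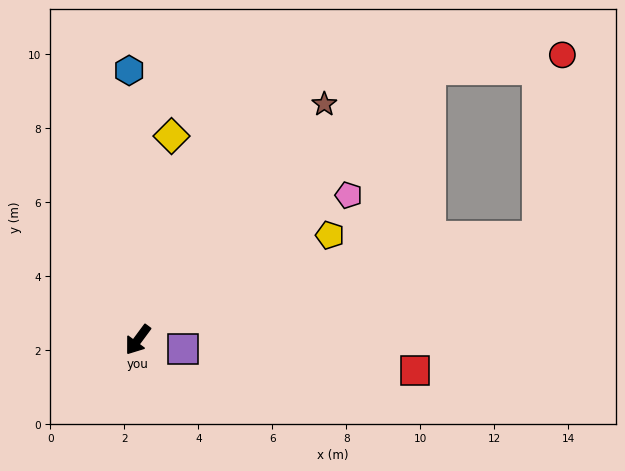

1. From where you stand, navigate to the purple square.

turn left 116°, forward 1.2 m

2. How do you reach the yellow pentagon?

turn left 155°, forward 5.9 m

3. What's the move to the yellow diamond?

turn right 153°, forward 5.6 m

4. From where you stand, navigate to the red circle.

blocked — turn left 169°, forward 10.8 m, then turn right 36°, forward 3.6 m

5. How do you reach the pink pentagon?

turn left 161°, forward 6.9 m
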